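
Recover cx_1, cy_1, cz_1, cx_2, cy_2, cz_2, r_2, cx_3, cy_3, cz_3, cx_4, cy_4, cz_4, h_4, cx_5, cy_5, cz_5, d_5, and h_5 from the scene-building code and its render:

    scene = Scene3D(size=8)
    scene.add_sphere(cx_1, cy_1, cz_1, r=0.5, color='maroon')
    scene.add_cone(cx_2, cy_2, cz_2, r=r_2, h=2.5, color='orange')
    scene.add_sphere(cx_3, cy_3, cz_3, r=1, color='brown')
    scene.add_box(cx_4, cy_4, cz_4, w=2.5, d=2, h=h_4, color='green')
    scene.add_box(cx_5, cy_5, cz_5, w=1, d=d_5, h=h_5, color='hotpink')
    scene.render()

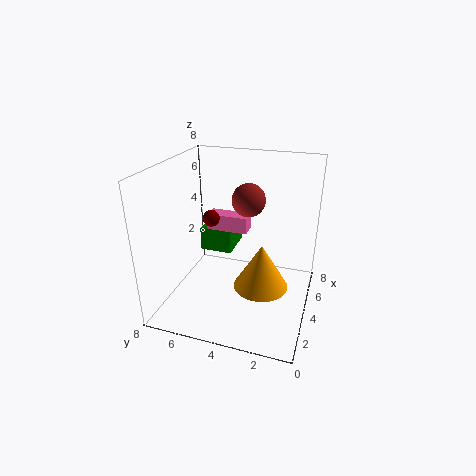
cx_1 = 5, cy_1 = 6, cz_1 = 4.5, cx_2 = 3.5, cy_2 = 2.5, cz_2 = 1.5, r_2 = 1.5, cx_3 = 6, cy_3 = 4, cz_3 = 5.5, cx_4 = 5.5, cy_4 = 5, cz_4 = 2, h_4 = 1.5, cx_5 = 5.5, cy_5 = 4, cz_5 = 3.5, d_5 = 2.5, h_5 = 1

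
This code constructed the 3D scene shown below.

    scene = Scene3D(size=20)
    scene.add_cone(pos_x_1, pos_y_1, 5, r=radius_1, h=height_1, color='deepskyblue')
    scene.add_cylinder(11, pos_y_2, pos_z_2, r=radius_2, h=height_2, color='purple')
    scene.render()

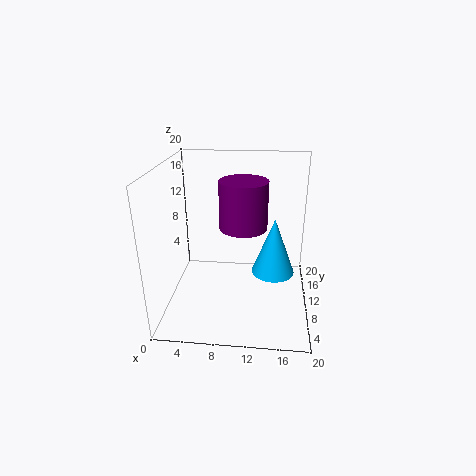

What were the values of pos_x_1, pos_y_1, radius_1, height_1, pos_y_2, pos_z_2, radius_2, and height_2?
pos_x_1 = 15, pos_y_1 = 10, radius_1 = 3, height_1 = 8, pos_y_2 = 7, pos_z_2 = 13, radius_2 = 3, height_2 = 6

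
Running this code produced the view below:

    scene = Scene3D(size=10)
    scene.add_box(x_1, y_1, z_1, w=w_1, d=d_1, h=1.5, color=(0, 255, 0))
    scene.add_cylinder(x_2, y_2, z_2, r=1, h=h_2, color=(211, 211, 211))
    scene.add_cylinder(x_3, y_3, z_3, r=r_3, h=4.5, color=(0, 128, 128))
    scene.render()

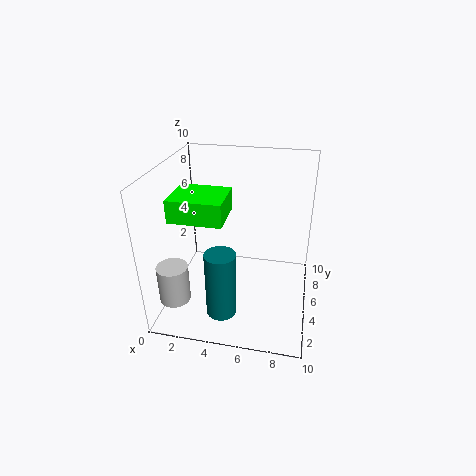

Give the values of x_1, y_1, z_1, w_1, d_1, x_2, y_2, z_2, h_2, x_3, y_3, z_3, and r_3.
x_1 = 1; y_1 = 2.5; z_1 = 7; w_1 = 3.5; d_1 = 3; x_2 = 1.5; y_2 = 1.5; z_2 = 2; h_2 = 2.5; x_3 = 4.5; y_3 = 2; z_3 = 1; r_3 = 1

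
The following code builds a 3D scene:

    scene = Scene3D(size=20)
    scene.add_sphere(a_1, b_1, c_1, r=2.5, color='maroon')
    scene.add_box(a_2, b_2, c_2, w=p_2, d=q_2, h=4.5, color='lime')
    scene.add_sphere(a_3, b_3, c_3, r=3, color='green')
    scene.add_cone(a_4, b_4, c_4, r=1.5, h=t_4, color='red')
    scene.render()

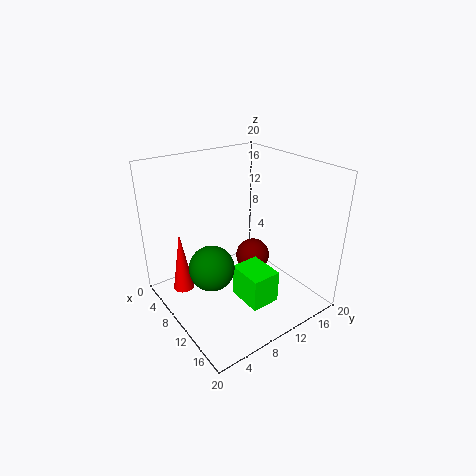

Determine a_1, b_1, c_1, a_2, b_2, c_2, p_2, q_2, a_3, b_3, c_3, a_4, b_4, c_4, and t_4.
a_1 = 9; b_1 = 13.5; c_1 = 5.5; a_2 = 11.5; b_2 = 8; c_2 = 2.5; p_2 = 5; q_2 = 4; a_3 = 11; b_3 = 5; c_3 = 7.5; a_4 = 5; b_4 = 3.5; c_4 = 1.5; t_4 = 9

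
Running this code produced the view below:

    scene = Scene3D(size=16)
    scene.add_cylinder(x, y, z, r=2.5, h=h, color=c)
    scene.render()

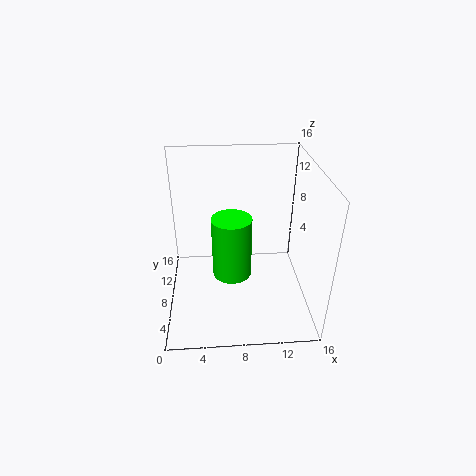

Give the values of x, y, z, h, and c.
x = 7.5; y = 11.5; z = 0.5; h = 8; c = 'lime'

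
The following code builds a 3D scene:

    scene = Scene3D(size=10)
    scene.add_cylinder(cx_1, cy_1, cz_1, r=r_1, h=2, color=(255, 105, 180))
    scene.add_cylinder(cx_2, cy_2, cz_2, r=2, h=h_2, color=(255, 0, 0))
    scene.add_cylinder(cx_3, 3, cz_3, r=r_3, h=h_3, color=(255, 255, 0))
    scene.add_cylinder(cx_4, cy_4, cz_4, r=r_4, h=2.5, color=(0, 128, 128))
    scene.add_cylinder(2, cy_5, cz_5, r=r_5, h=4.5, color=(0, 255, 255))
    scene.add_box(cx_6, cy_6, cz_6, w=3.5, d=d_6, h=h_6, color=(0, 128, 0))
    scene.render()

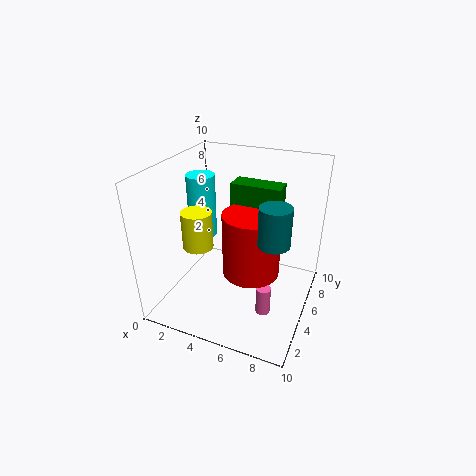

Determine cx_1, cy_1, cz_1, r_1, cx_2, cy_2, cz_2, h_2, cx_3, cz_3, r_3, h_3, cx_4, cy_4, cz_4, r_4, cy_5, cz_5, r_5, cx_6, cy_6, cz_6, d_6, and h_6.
cx_1 = 7.5
cy_1 = 3.5
cz_1 = 0.5
r_1 = 0.5
cx_2 = 6
cy_2 = 5
cz_2 = 2.5
h_2 = 4.5
cx_3 = 3
cz_3 = 5
r_3 = 1
h_3 = 2.5
cx_4 = 8
cy_4 = 3.5
cz_4 = 6
r_4 = 1
cy_5 = 5.5
cz_5 = 4.5
r_5 = 1
cx_6 = 4
cy_6 = 6
cz_6 = 5.5
d_6 = 1.5
h_6 = 3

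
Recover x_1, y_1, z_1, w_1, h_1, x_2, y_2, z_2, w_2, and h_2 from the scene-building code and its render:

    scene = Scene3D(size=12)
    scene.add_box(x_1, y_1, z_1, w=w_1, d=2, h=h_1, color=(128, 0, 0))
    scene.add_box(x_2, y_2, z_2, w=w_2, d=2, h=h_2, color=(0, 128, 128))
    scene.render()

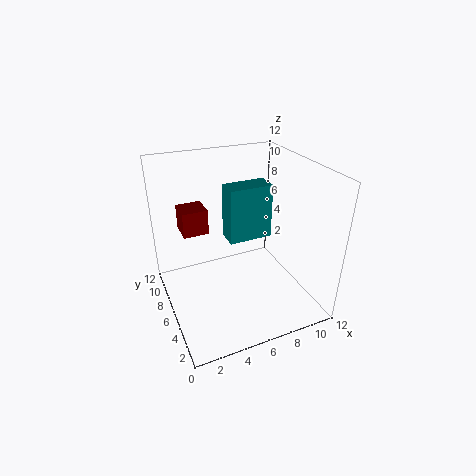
x_1 = 1.5, y_1 = 6, z_1 = 7, w_1 = 2, h_1 = 2, x_2 = 6, y_2 = 7.5, z_2 = 4.5, w_2 = 4, h_2 = 5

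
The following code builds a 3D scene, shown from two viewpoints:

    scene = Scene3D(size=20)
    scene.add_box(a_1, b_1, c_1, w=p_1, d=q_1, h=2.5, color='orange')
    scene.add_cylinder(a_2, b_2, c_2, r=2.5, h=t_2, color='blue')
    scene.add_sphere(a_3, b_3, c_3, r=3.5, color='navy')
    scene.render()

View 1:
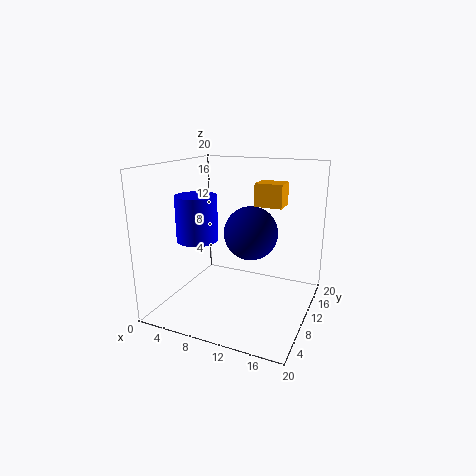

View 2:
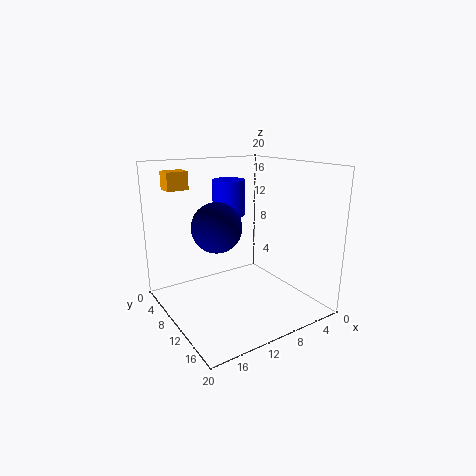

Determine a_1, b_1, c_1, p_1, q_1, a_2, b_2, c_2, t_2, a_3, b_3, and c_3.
a_1 = 15, b_1 = 3, c_1 = 16.5, p_1 = 3, q_1 = 2.5, a_2 = 7.5, b_2 = 3.5, c_2 = 11.5, t_2 = 5.5, a_3 = 12.5, b_3 = 8.5, c_3 = 11.5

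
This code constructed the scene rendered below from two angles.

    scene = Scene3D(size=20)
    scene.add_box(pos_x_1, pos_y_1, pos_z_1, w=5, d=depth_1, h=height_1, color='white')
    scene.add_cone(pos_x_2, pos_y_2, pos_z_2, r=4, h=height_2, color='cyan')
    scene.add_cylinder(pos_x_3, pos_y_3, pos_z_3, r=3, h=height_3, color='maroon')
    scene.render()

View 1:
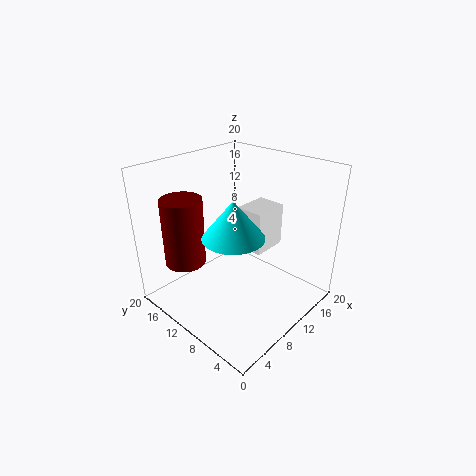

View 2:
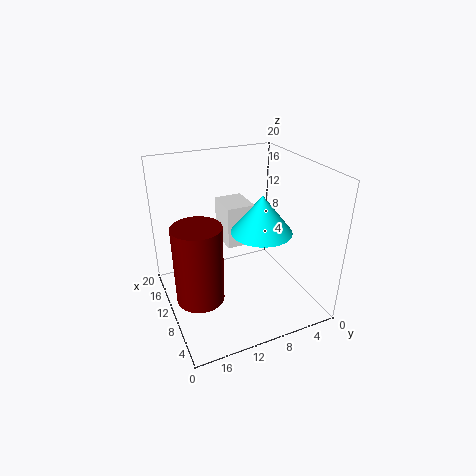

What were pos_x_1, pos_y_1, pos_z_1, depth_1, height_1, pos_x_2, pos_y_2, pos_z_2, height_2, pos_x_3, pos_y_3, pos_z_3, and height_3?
pos_x_1 = 11, pos_y_1 = 7, pos_z_1 = 8, depth_1 = 4, height_1 = 6, pos_x_2 = 7, pos_y_2 = 8, pos_z_2 = 12, height_2 = 5, pos_x_3 = 6, pos_y_3 = 17, pos_z_3 = 5, height_3 = 10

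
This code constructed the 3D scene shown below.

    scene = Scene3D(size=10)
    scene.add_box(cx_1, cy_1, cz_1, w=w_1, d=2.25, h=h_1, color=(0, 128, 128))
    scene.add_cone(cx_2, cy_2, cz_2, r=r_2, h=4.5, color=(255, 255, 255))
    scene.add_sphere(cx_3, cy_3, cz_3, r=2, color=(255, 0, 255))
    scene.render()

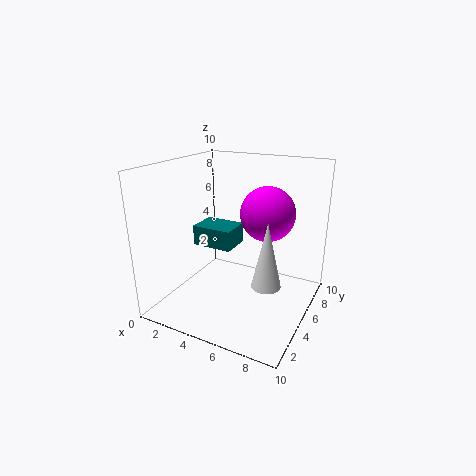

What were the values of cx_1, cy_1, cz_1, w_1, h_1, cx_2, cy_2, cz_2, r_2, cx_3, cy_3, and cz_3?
cx_1 = 1.25; cy_1 = 5; cz_1 = 3.75; w_1 = 3; h_1 = 1.5; cx_2 = 7.5; cy_2 = 4.25; cz_2 = 2.25; r_2 = 1; cx_3 = 6.25; cy_3 = 7.25; cz_3 = 6.25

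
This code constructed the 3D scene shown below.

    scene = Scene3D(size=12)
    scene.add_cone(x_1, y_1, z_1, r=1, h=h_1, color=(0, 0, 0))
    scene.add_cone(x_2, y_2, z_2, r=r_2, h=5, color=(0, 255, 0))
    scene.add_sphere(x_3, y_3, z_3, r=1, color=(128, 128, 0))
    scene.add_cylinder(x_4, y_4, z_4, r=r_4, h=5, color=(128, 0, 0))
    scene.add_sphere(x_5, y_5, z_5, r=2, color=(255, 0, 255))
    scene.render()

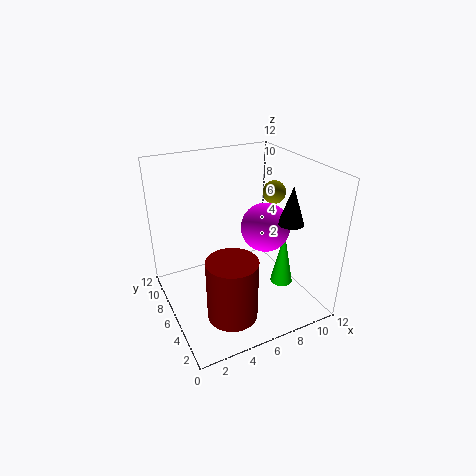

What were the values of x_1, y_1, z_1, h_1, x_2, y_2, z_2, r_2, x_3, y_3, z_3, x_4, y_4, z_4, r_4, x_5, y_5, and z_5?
x_1 = 9
y_1 = 3
z_1 = 8
h_1 = 3
x_2 = 10
y_2 = 5
z_2 = 1
r_2 = 1
x_3 = 10
y_3 = 7
z_3 = 9
x_4 = 4
y_4 = 3
z_4 = 1
r_4 = 2
x_5 = 8
y_5 = 5
z_5 = 7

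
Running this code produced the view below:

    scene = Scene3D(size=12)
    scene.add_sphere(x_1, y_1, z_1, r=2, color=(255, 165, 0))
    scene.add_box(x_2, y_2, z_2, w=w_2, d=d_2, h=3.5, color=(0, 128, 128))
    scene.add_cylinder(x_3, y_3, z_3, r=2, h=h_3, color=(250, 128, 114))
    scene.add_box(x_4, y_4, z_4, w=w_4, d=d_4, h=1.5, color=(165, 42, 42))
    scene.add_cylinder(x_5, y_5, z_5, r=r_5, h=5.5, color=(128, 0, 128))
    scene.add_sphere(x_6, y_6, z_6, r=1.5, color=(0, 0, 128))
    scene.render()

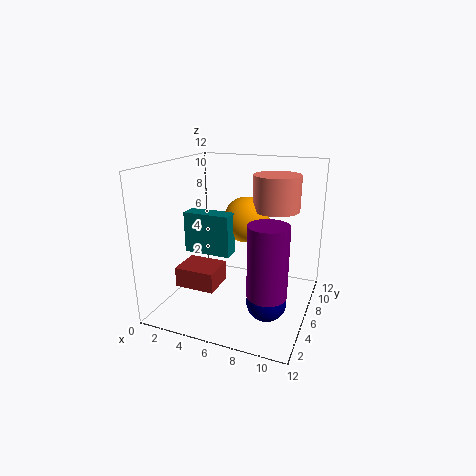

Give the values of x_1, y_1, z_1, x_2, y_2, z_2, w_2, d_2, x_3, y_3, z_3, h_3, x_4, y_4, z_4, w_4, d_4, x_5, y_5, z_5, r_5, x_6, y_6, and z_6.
x_1 = 6, y_1 = 8, z_1 = 7, x_2 = 1.5, y_2 = 5, z_2 = 4.5, w_2 = 4, d_2 = 1.5, x_3 = 8.5, y_3 = 8.5, z_3 = 8, h_3 = 3, x_4 = 3, y_4 = 1, z_4 = 3.5, w_4 = 3, d_4 = 2.5, x_5 = 9.5, y_5 = 3, z_5 = 3, r_5 = 1.5, x_6 = 9.5, y_6 = 3, z_6 = 2.5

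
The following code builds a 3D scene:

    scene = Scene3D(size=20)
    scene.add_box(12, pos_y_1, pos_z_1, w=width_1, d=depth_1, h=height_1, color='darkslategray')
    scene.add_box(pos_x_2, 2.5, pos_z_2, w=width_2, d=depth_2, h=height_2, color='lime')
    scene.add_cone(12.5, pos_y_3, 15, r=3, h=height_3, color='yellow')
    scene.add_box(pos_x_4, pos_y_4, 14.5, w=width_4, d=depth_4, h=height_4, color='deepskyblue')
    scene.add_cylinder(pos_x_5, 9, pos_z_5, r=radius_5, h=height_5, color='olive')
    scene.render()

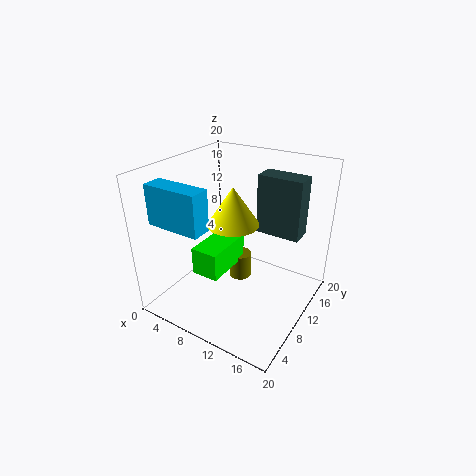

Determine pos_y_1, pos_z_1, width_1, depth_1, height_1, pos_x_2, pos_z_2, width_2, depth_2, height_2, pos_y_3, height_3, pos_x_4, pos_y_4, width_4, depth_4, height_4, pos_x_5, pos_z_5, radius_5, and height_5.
pos_y_1 = 11.5
pos_z_1 = 11
width_1 = 6
depth_1 = 3
height_1 = 8
pos_x_2 = 8
pos_z_2 = 8
width_2 = 3.5
depth_2 = 6.5
height_2 = 3.5
pos_y_3 = 5
height_3 = 4.5
pos_x_4 = 3.5
pos_y_4 = 0.5
width_4 = 7
depth_4 = 2.5
height_4 = 5
pos_x_5 = 11
pos_z_5 = 5
radius_5 = 1.5
height_5 = 3.5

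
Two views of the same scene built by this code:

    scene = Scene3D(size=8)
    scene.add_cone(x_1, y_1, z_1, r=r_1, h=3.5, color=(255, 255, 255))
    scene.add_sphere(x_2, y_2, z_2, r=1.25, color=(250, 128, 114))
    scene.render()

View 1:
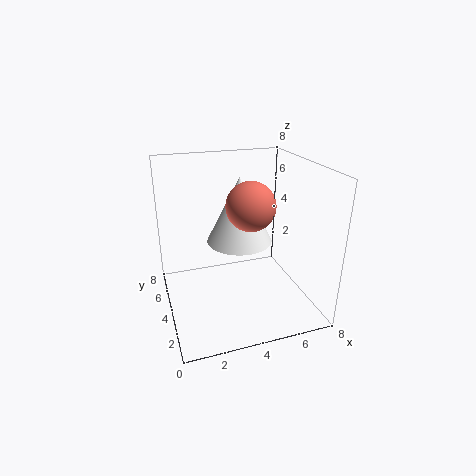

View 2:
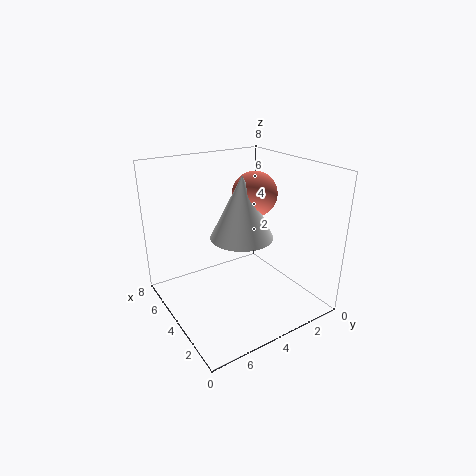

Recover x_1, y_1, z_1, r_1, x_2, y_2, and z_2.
x_1 = 4, y_1 = 3.75, z_1 = 4, r_1 = 1.75, x_2 = 4.25, y_2 = 2.75, z_2 = 6.25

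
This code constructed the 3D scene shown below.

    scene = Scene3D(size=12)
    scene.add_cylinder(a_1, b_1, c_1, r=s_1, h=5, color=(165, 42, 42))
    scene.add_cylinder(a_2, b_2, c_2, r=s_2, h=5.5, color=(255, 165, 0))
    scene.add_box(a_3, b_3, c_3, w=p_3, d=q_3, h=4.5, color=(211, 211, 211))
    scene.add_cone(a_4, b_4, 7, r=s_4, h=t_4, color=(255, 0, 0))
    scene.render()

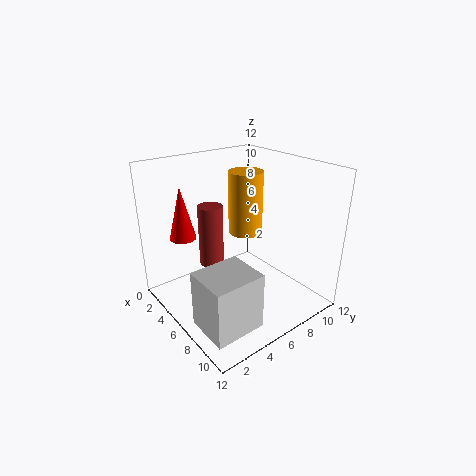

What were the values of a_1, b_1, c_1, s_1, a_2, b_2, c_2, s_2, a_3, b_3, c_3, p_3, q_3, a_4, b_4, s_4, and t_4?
a_1 = 5
b_1 = 4
c_1 = 4
s_1 = 1
a_2 = 4.5
b_2 = 8
c_2 = 5.5
s_2 = 1.5
a_3 = 7.5
b_3 = 0.5
c_3 = 1
p_3 = 3.5
q_3 = 4
a_4 = 5
b_4 = 1.5
s_4 = 1
t_4 = 4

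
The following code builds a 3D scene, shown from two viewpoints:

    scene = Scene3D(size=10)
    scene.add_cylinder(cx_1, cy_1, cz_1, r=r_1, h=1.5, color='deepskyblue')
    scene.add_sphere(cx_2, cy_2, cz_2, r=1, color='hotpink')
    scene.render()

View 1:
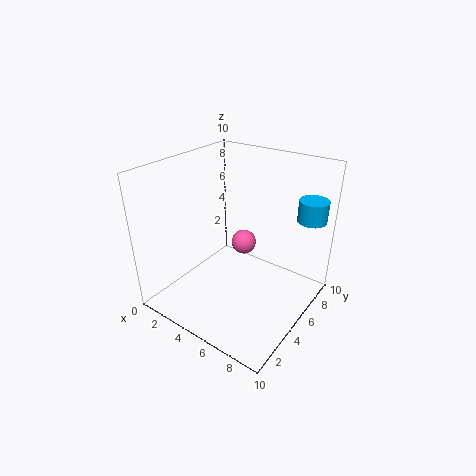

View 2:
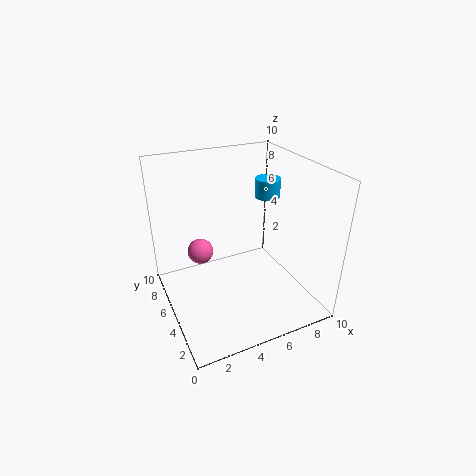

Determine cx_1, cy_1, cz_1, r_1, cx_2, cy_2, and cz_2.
cx_1 = 9, cy_1 = 8, cz_1 = 6.25, r_1 = 1, cx_2 = 3.25, cy_2 = 8.25, cz_2 = 2.5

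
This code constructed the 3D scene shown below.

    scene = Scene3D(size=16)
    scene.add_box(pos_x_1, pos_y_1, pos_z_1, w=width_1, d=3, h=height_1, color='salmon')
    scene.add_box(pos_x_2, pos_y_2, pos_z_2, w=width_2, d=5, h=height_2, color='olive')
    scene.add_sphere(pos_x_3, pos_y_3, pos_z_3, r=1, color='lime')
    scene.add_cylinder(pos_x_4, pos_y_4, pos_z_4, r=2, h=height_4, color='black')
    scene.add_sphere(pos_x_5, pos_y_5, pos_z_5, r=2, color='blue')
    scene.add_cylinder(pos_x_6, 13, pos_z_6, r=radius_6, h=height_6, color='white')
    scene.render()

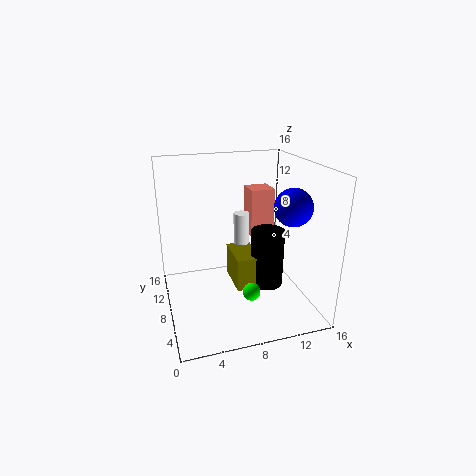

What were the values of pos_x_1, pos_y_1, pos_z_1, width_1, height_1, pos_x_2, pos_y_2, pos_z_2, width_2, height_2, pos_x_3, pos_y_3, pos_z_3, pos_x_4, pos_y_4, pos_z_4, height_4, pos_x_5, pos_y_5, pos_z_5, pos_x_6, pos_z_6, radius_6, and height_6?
pos_x_1 = 11; pos_y_1 = 12; pos_z_1 = 6; width_1 = 3; height_1 = 6; pos_x_2 = 8; pos_y_2 = 8; pos_z_2 = 1; width_2 = 3; height_2 = 4; pos_x_3 = 9; pos_y_3 = 6; pos_z_3 = 2; pos_x_4 = 12; pos_y_4 = 9; pos_z_4 = 1; height_4 = 7; pos_x_5 = 13; pos_y_5 = 5; pos_z_5 = 12; pos_x_6 = 10; pos_z_6 = 2; radius_6 = 1; height_6 = 7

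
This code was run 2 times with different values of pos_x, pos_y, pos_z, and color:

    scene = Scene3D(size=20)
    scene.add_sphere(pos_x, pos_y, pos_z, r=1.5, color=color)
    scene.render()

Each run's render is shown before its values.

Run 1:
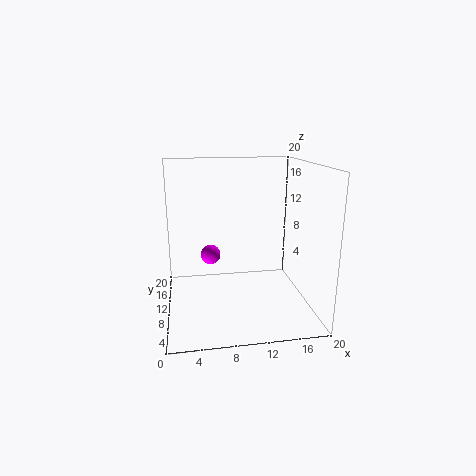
pos_x = 6.5; pos_y = 14.5; pos_z = 6; color = 'magenta'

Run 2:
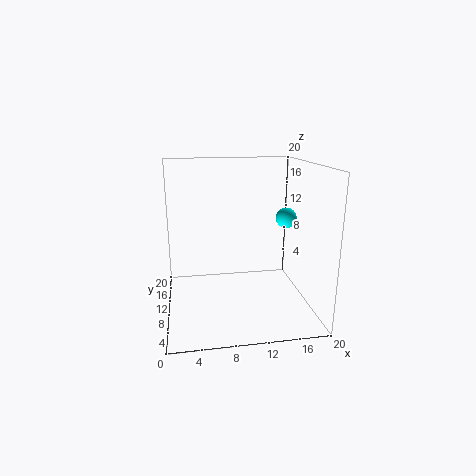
pos_x = 17.5; pos_y = 12; pos_z = 12; color = 'cyan'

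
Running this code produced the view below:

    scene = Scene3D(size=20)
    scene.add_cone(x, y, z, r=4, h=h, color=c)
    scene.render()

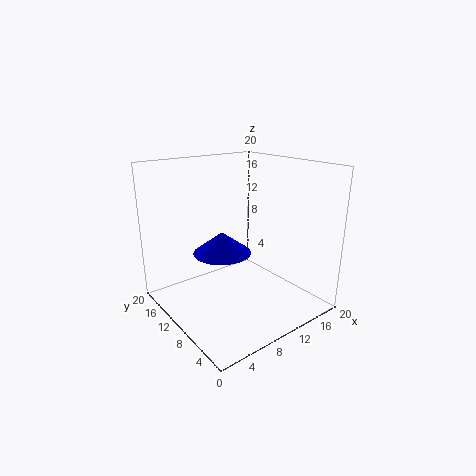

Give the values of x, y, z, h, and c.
x = 8, y = 11, z = 8, h = 3, c = 'blue'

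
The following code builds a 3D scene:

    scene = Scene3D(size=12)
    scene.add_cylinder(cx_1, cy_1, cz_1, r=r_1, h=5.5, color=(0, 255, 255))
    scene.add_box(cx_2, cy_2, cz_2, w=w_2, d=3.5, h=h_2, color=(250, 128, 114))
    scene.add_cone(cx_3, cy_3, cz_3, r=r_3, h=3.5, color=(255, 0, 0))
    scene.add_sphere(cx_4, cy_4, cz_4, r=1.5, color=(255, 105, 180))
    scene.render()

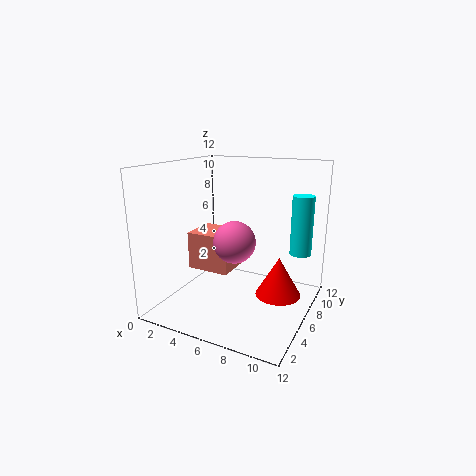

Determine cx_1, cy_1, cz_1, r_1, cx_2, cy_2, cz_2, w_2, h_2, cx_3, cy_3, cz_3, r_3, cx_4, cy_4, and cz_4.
cx_1 = 10
cy_1 = 11
cz_1 = 3.5
r_1 = 1
cx_2 = 0.5
cy_2 = 6.5
cz_2 = 2
w_2 = 4
h_2 = 3.5
cx_3 = 9
cy_3 = 8
cz_3 = 0.5
r_3 = 2
cx_4 = 7.5
cy_4 = 2.5
cz_4 = 7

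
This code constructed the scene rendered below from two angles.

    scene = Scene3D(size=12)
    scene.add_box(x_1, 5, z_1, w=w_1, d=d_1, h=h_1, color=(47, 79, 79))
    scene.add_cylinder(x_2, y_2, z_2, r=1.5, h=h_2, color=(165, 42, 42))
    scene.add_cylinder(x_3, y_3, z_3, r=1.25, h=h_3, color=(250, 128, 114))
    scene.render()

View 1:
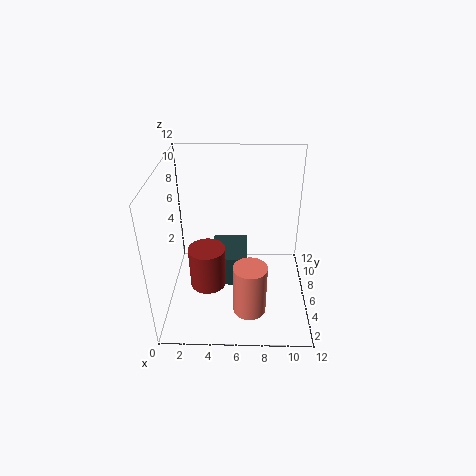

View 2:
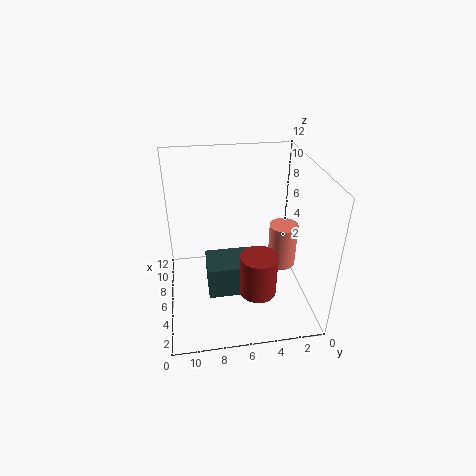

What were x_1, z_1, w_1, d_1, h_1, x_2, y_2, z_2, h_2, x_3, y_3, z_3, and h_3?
x_1 = 3.75, z_1 = 1.75, w_1 = 3, d_1 = 3.75, h_1 = 2.75, x_2 = 3.5, y_2 = 4.75, z_2 = 2.25, h_2 = 3.5, x_3 = 7, y_3 = 1.75, z_3 = 2.25, h_3 = 4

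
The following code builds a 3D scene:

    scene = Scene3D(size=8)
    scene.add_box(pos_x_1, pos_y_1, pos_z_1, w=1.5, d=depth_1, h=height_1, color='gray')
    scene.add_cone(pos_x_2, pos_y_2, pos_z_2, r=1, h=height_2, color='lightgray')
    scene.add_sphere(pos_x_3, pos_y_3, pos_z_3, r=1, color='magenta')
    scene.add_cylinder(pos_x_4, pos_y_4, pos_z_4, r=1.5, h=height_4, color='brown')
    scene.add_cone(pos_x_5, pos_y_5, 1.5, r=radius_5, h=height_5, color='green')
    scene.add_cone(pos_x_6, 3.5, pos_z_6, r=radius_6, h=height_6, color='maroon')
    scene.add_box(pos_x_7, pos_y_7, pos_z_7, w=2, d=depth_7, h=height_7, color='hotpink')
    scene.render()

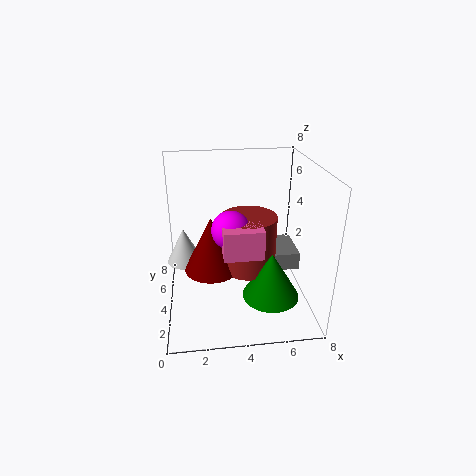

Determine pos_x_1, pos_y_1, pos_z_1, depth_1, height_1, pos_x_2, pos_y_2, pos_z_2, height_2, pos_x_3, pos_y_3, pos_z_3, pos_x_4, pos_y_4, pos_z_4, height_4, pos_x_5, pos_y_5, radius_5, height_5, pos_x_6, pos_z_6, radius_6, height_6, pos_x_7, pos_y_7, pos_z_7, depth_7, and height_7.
pos_x_1 = 6, pos_y_1 = 3.5, pos_z_1 = 2, depth_1 = 2.5, height_1 = 1, pos_x_2 = 1, pos_y_2 = 4.5, pos_z_2 = 2.5, height_2 = 2, pos_x_3 = 3.5, pos_y_3 = 3, pos_z_3 = 5, pos_x_4 = 4.5, pos_y_4 = 3.5, pos_z_4 = 2.5, height_4 = 3, pos_x_5 = 5.5, pos_y_5 = 2, radius_5 = 1.5, height_5 = 2.5, pos_x_6 = 2.5, pos_z_6 = 2.5, radius_6 = 1.5, height_6 = 3, pos_x_7 = 3, pos_y_7 = 1.5, pos_z_7 = 4, depth_7 = 1.5, height_7 = 1.5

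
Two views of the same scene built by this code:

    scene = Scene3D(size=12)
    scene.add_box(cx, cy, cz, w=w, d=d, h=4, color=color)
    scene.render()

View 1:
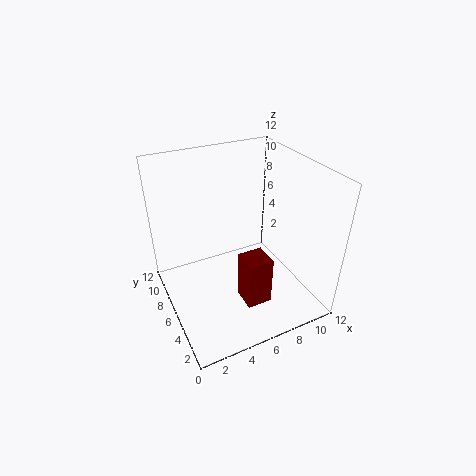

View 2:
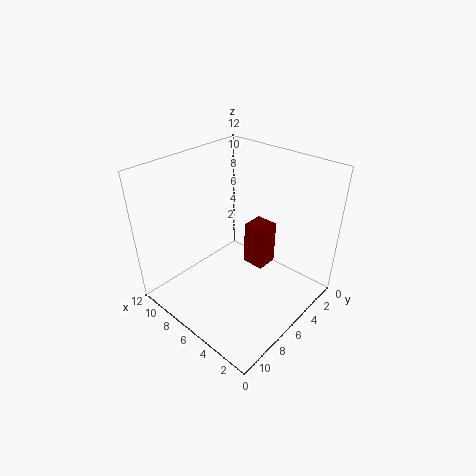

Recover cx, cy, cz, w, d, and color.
cx = 5
cy = 2
cz = 2
w = 2
d = 2
color = 'maroon'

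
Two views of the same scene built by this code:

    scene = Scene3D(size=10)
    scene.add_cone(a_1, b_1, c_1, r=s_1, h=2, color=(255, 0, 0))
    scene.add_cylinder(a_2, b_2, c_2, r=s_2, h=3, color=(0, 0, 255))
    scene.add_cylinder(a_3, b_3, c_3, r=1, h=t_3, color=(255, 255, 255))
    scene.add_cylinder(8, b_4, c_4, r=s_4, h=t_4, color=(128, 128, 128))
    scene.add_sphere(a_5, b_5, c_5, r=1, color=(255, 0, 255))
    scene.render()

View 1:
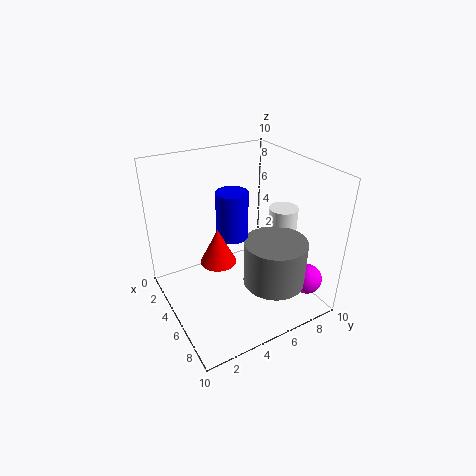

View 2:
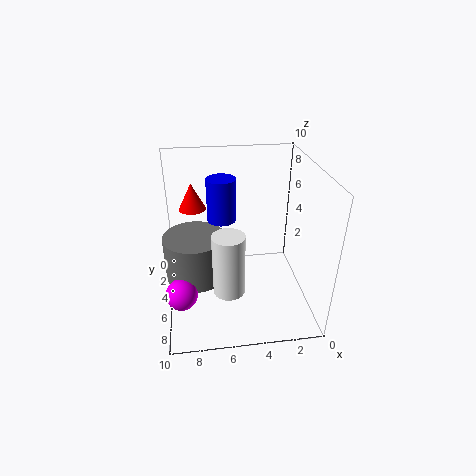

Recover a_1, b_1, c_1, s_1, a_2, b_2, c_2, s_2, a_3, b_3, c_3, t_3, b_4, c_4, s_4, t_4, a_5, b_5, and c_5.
a_1 = 8, b_1 = 2, c_1 = 6, s_1 = 1, a_2 = 6, b_2 = 4, c_2 = 6, s_2 = 1, a_3 = 6, b_3 = 8, c_3 = 3, t_3 = 4, b_4 = 6, c_4 = 3, s_4 = 2, t_4 = 3, a_5 = 9, b_5 = 8, c_5 = 3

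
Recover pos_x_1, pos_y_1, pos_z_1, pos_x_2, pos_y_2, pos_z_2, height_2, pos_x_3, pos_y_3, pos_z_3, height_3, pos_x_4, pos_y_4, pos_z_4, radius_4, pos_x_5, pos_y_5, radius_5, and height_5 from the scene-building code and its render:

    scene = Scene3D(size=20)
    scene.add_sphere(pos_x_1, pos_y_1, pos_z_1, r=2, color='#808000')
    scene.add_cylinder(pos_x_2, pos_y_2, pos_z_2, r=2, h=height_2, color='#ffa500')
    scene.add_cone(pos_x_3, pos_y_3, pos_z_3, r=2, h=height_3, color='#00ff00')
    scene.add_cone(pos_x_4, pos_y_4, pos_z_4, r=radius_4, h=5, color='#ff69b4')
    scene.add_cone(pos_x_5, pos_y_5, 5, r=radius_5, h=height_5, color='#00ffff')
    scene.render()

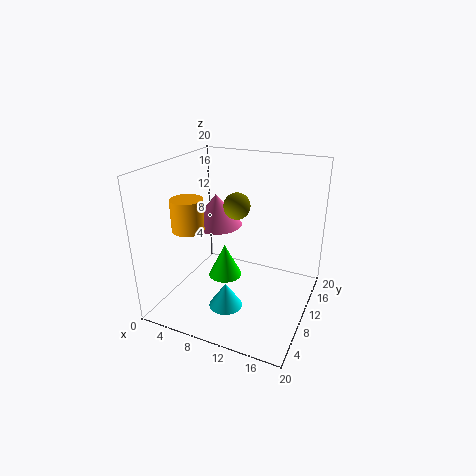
pos_x_1 = 8, pos_y_1 = 14, pos_z_1 = 13, pos_x_2 = 6, pos_y_2 = 4, pos_z_2 = 13, height_2 = 4, pos_x_3 = 11, pos_y_3 = 4, pos_z_3 = 8, height_3 = 4, pos_x_4 = 4, pos_y_4 = 15, pos_z_4 = 9, radius_4 = 4, pos_x_5 = 12, pos_y_5 = 2, radius_5 = 2, height_5 = 3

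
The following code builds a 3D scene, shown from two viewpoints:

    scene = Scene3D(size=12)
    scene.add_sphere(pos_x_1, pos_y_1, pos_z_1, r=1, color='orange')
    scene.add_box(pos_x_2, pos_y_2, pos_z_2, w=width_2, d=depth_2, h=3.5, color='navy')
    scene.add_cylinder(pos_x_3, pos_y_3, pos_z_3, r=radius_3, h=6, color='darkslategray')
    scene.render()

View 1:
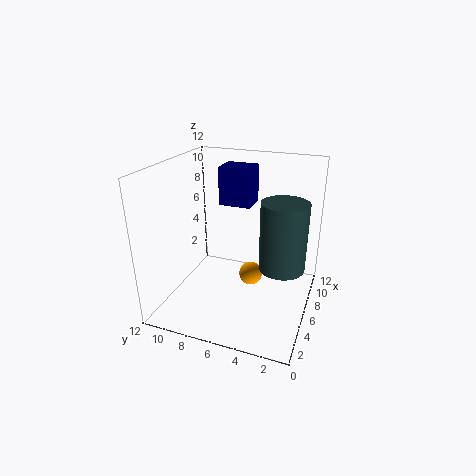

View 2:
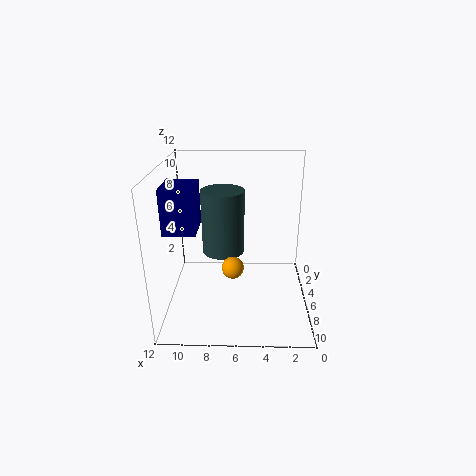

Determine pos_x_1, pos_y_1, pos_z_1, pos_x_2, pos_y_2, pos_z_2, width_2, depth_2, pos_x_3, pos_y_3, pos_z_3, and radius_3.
pos_x_1 = 6.5; pos_y_1 = 5; pos_z_1 = 2.5; pos_x_2 = 9; pos_y_2 = 6; pos_z_2 = 7.5; width_2 = 2.5; depth_2 = 3; pos_x_3 = 7.5; pos_y_3 = 2.5; pos_z_3 = 3; radius_3 = 2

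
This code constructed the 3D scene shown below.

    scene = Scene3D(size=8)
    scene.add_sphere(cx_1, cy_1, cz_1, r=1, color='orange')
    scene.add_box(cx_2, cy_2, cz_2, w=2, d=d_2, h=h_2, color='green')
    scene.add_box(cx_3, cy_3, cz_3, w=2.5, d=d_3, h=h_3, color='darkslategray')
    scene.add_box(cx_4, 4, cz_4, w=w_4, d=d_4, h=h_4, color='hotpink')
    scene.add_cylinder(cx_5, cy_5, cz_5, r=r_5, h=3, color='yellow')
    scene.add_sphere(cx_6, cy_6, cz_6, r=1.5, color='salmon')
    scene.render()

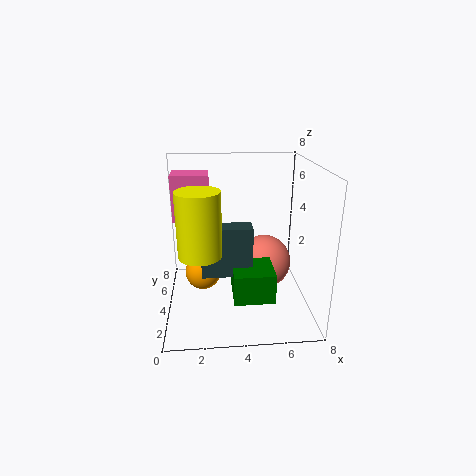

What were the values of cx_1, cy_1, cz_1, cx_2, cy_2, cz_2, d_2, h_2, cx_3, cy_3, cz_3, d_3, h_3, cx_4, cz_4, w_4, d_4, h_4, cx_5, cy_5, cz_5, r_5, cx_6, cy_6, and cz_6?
cx_1 = 2
cy_1 = 4
cz_1 = 2
cx_2 = 3.5
cy_2 = 0.5
cz_2 = 2
d_2 = 2
h_2 = 1.5
cx_3 = 2
cy_3 = 1.5
cz_3 = 3
d_3 = 1
h_3 = 2.5
cx_4 = 0.5
cz_4 = 5
w_4 = 2
d_4 = 1.5
h_4 = 2.5
cx_5 = 2
cy_5 = 1
cz_5 = 4.5
r_5 = 1
cx_6 = 5.5
cy_6 = 4
cz_6 = 2.5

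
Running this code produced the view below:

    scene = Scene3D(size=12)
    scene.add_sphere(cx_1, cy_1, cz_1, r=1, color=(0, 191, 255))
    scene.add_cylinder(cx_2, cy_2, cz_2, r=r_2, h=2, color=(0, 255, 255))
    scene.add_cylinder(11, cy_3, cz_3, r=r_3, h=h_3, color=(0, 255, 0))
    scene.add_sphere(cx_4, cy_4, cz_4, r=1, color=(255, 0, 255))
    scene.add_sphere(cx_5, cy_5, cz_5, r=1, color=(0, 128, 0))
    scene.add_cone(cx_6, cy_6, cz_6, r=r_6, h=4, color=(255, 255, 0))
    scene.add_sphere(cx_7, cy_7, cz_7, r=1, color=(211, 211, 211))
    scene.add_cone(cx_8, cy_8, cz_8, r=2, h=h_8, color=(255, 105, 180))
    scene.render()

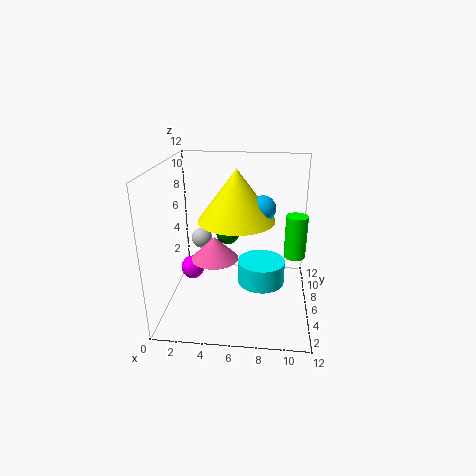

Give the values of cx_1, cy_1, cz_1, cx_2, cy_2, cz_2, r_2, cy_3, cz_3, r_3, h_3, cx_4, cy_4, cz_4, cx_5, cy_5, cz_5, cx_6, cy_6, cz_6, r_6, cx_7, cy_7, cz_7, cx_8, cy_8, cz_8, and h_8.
cx_1 = 8; cy_1 = 5; cz_1 = 9; cx_2 = 8; cy_2 = 6; cz_2 = 2; r_2 = 2; cy_3 = 9; cz_3 = 3; r_3 = 1; h_3 = 4; cx_4 = 2; cy_4 = 6; cz_4 = 3; cx_5 = 5; cy_5 = 7; cz_5 = 6; cx_6 = 6; cy_6 = 5; cz_6 = 8; r_6 = 3; cx_7 = 2; cy_7 = 10; cz_7 = 4; cx_8 = 4; cy_8 = 6; cz_8 = 4; h_8 = 2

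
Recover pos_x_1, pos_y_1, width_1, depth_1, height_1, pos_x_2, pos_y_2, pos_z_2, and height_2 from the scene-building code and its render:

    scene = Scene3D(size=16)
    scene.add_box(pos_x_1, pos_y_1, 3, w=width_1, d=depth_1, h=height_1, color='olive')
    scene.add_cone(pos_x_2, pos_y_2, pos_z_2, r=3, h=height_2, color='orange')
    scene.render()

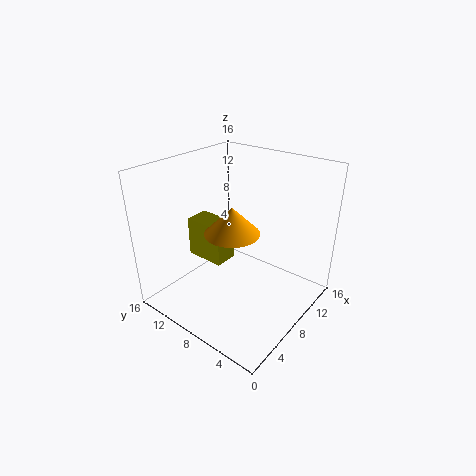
pos_x_1 = 8
pos_y_1 = 11
width_1 = 3
depth_1 = 5
height_1 = 5
pos_x_2 = 7
pos_y_2 = 8
pos_z_2 = 9
height_2 = 3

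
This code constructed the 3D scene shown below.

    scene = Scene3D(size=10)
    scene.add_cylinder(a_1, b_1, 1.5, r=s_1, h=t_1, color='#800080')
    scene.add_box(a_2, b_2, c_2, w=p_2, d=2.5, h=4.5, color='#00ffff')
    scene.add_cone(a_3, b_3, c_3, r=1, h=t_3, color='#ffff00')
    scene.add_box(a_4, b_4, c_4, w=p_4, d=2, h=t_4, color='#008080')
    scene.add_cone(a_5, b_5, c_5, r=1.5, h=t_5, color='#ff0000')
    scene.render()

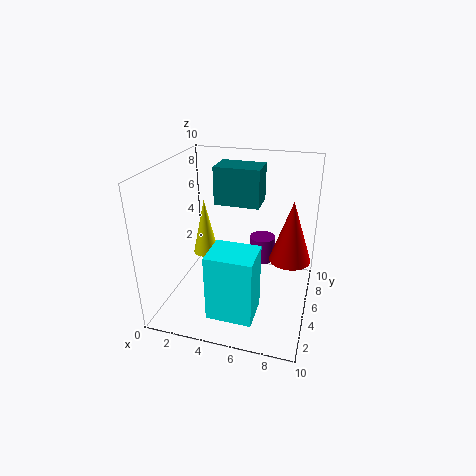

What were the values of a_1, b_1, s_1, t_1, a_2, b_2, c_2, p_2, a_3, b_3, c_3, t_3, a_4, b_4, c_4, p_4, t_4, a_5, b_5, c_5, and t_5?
a_1 = 6, b_1 = 8.5, s_1 = 1, t_1 = 2, a_2 = 4, b_2 = 1, c_2 = 1, p_2 = 3, a_3 = 1.5, b_3 = 7.5, c_3 = 2, t_3 = 4.5, a_4 = 3.5, b_4 = 4.5, c_4 = 7.5, p_4 = 3, t_4 = 2.5, a_5 = 8.5, b_5 = 6.5, c_5 = 3, t_5 = 4.5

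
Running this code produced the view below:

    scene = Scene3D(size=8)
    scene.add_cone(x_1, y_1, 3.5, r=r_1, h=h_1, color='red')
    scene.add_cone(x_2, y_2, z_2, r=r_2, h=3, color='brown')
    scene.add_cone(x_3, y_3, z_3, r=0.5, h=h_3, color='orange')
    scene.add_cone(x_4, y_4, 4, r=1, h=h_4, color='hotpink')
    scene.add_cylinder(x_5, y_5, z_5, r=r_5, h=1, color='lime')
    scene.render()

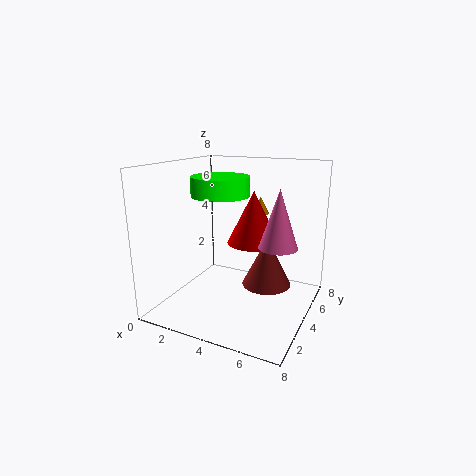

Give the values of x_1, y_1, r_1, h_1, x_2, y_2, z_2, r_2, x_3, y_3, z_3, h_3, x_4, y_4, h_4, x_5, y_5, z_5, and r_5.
x_1 = 4.5, y_1 = 5, r_1 = 1.5, h_1 = 3, x_2 = 5, y_2 = 6, z_2 = 0.5, r_2 = 1.5, x_3 = 4.5, y_3 = 6, z_3 = 5, h_3 = 1, x_4 = 6.5, y_4 = 3.5, h_4 = 3, x_5 = 3.5, y_5 = 3, z_5 = 6.5, r_5 = 1.5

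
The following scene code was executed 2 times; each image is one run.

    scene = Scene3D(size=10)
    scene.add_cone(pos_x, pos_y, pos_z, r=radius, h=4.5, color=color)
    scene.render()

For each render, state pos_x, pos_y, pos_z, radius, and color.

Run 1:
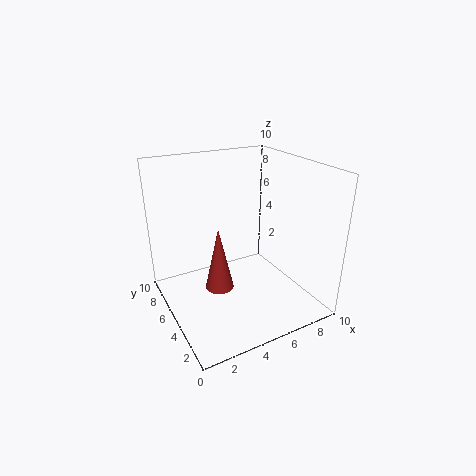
pos_x = 3.5
pos_y = 5
pos_z = 1.5
radius = 1
color = 'brown'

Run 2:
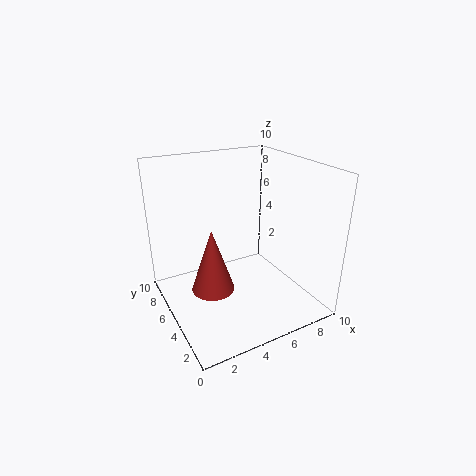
pos_x = 3
pos_y = 5
pos_z = 1.5
radius = 1.5
color = 'brown'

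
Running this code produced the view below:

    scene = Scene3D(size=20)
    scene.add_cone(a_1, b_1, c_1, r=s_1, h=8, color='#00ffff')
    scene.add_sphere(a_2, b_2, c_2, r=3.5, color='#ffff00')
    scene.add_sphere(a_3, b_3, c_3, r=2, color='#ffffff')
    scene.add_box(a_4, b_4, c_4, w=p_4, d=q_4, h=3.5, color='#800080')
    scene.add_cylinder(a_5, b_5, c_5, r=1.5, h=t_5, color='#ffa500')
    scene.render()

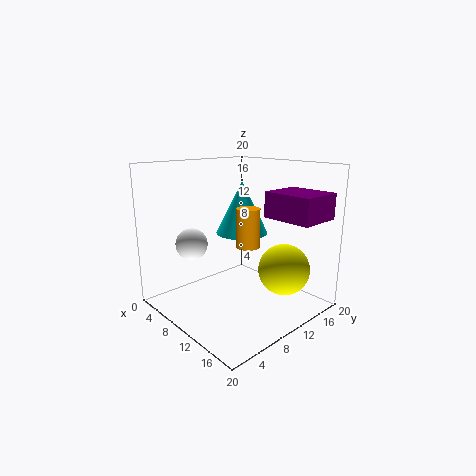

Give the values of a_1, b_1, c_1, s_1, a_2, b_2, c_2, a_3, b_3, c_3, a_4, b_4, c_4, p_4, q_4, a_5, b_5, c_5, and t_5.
a_1 = 6; b_1 = 14.5; c_1 = 9; s_1 = 4; a_2 = 15.5; b_2 = 13.5; c_2 = 6; a_3 = 9; b_3 = 3; c_3 = 10.5; a_4 = 12.5; b_4 = 12.5; c_4 = 13; p_4 = 7; q_4 = 6; a_5 = 13.5; b_5 = 8.5; c_5 = 10; t_5 = 5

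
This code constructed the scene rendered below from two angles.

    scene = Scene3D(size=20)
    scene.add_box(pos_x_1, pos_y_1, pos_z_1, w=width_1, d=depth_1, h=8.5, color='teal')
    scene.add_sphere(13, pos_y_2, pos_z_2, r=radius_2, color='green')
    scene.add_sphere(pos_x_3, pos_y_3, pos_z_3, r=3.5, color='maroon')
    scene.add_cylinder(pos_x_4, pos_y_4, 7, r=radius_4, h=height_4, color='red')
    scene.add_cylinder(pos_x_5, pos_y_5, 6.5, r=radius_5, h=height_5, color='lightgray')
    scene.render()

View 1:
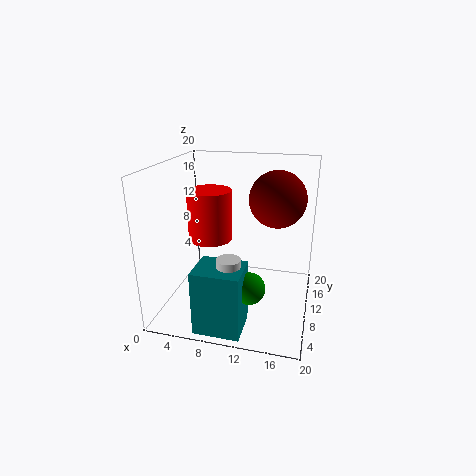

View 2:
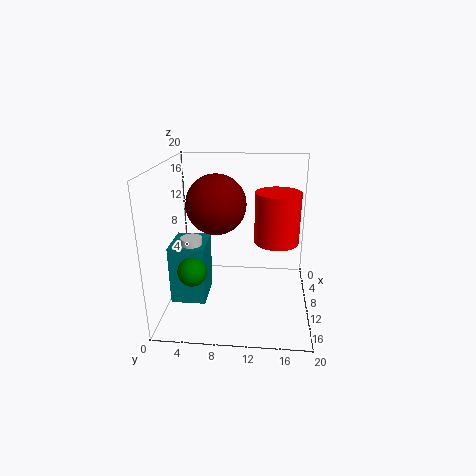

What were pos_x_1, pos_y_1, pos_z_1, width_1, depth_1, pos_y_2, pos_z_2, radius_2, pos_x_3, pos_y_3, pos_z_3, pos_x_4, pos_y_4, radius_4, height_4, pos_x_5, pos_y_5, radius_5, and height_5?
pos_x_1 = 6.5
pos_y_1 = 0.5
pos_z_1 = 0.5
width_1 = 6
depth_1 = 5
pos_y_2 = 4
pos_z_2 = 6
radius_2 = 2
pos_x_3 = 15.5
pos_y_3 = 8
pos_z_3 = 16.5
pos_x_4 = 4
pos_y_4 = 15.5
radius_4 = 3.5
height_4 = 8
pos_x_5 = 10.5
pos_y_5 = 3.5
radius_5 = 1.5
height_5 = 3.5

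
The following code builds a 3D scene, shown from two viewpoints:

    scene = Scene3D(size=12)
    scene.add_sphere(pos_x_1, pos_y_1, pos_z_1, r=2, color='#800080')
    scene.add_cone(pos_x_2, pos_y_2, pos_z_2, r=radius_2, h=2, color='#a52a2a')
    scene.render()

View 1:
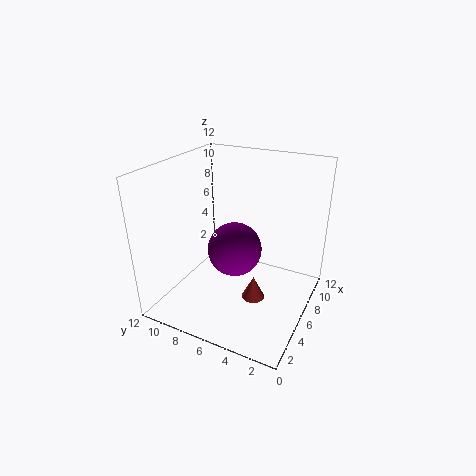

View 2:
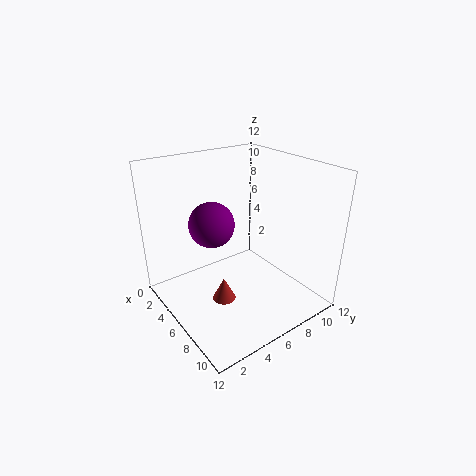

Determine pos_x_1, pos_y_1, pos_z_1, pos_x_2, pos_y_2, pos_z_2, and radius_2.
pos_x_1 = 3.5, pos_y_1 = 5, pos_z_1 = 6.5, pos_x_2 = 6, pos_y_2 = 4.5, pos_z_2 = 0.5, radius_2 = 1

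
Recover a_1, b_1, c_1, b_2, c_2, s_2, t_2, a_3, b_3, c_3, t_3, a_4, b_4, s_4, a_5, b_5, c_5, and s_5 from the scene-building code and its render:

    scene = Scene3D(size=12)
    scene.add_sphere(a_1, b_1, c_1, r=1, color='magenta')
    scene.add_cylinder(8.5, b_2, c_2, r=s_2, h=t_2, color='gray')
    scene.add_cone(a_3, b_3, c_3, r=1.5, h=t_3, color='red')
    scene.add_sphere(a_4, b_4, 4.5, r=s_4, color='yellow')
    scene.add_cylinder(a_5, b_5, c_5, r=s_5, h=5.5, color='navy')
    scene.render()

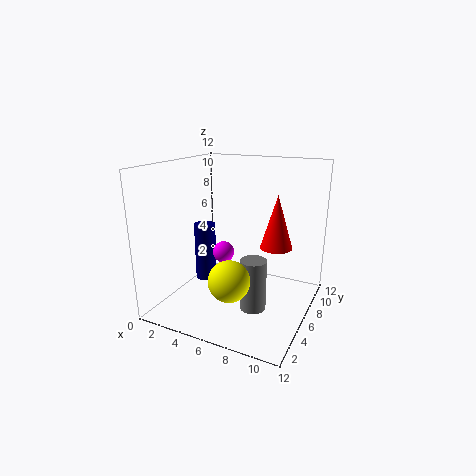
a_1 = 3.5
b_1 = 8
c_1 = 3.5
b_2 = 3.5
c_2 = 1.5
s_2 = 1
t_2 = 4
a_3 = 8
b_3 = 10
c_3 = 4
t_3 = 5
a_4 = 7.5
b_4 = 1.5
s_4 = 1.5
a_5 = 1.5
b_5 = 8
c_5 = 0.5
s_5 = 1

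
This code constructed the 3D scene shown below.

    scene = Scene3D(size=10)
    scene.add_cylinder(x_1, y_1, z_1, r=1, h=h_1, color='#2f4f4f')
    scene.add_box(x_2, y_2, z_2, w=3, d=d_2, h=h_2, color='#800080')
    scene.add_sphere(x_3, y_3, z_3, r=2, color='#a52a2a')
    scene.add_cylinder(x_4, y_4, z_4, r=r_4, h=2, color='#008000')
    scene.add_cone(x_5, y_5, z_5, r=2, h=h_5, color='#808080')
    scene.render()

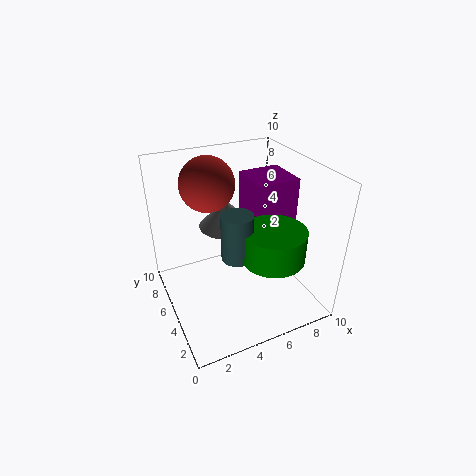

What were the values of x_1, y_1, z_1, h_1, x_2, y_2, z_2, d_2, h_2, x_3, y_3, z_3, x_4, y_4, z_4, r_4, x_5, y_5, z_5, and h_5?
x_1 = 4; y_1 = 3; z_1 = 5; h_1 = 3; x_2 = 6; y_2 = 4; z_2 = 5; d_2 = 3; h_2 = 4; x_3 = 4; y_3 = 8; z_3 = 8; x_4 = 6; y_4 = 2; z_4 = 5; r_4 = 2; x_5 = 5; y_5 = 7; z_5 = 5; h_5 = 2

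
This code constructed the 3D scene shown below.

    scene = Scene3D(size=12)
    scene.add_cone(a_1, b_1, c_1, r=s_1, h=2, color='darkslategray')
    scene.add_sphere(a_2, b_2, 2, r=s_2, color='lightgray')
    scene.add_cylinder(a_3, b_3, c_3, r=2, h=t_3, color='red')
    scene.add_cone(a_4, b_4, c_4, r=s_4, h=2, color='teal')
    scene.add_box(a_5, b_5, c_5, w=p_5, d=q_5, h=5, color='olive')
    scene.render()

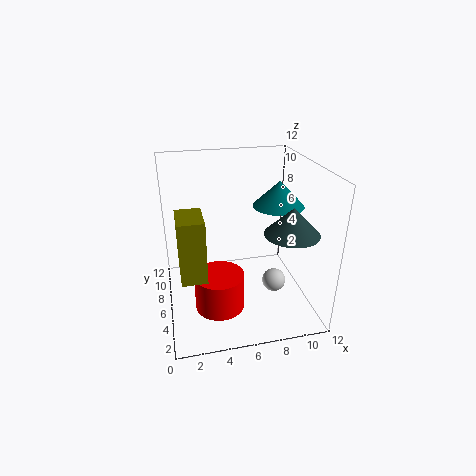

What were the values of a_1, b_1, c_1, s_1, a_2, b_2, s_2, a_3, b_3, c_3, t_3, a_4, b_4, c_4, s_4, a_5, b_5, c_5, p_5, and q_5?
a_1 = 9; b_1 = 2; c_1 = 8; s_1 = 2; a_2 = 9; b_2 = 5; s_2 = 1; a_3 = 4; b_3 = 4; c_3 = 1; t_3 = 3; a_4 = 9; b_4 = 5; c_4 = 9; s_4 = 2; a_5 = 1; b_5 = 3; c_5 = 4; p_5 = 2; q_5 = 3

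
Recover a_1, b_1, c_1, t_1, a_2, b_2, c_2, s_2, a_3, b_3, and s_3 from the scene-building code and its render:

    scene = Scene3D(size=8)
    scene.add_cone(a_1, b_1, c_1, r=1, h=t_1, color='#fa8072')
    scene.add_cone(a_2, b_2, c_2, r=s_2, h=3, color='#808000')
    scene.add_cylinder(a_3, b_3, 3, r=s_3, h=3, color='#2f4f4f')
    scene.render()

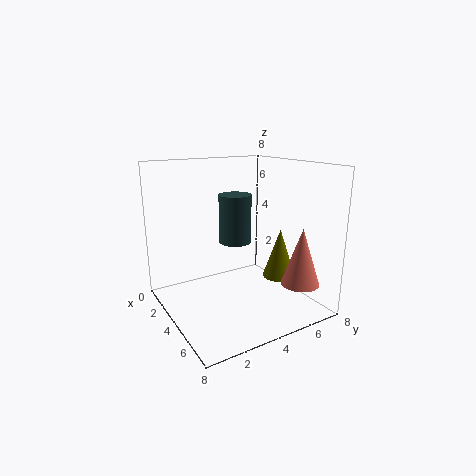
a_1 = 7, b_1 = 6, c_1 = 2, t_1 = 3, a_2 = 4, b_2 = 7, c_2 = 1, s_2 = 1, a_3 = 2, b_3 = 5, s_3 = 1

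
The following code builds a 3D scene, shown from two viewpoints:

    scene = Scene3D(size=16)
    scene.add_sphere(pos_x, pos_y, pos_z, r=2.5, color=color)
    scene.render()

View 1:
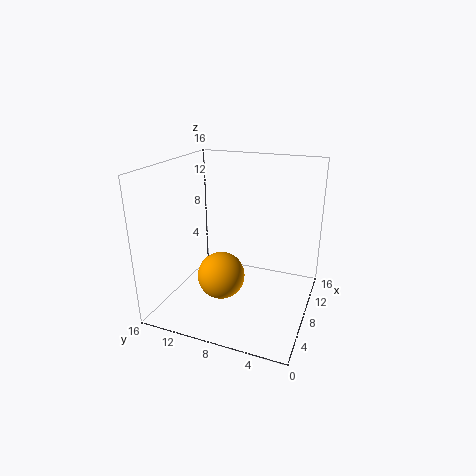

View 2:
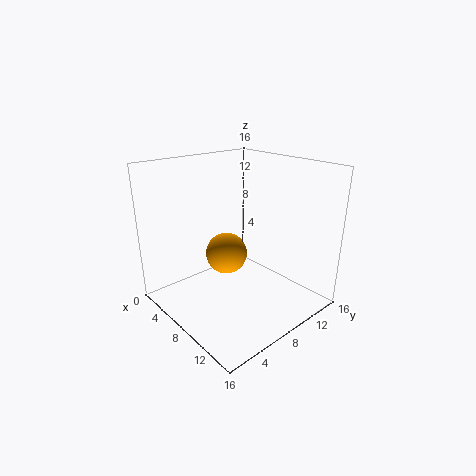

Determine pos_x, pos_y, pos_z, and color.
pos_x = 5, pos_y = 8.75, pos_z = 4.75, color = 'orange'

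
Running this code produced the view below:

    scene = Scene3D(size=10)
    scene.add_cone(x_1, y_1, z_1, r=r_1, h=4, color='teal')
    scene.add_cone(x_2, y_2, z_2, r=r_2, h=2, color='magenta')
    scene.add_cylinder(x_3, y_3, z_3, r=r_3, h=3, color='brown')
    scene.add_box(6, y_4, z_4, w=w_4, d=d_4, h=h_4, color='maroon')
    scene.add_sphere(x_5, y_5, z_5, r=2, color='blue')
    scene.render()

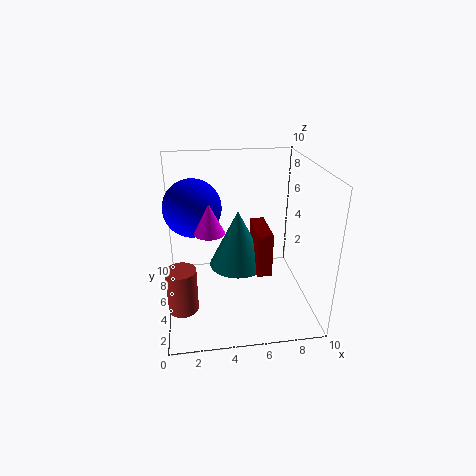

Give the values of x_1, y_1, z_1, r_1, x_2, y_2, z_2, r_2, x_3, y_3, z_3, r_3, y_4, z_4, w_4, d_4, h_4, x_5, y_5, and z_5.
x_1 = 5
y_1 = 5
z_1 = 3
r_1 = 2
x_2 = 3
y_2 = 4
z_2 = 6
r_2 = 1
x_3 = 1
y_3 = 3
z_3 = 1
r_3 = 1
y_4 = 3
z_4 = 3
w_4 = 1
d_4 = 3
h_4 = 3
x_5 = 2
y_5 = 6
z_5 = 7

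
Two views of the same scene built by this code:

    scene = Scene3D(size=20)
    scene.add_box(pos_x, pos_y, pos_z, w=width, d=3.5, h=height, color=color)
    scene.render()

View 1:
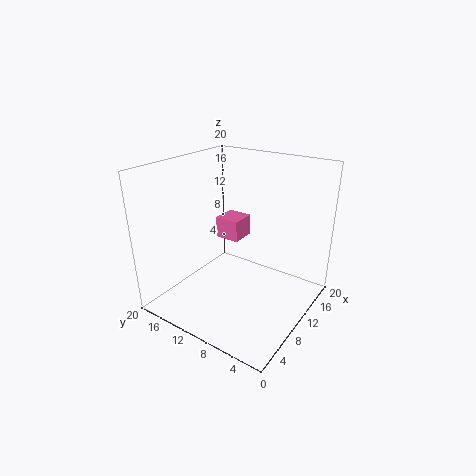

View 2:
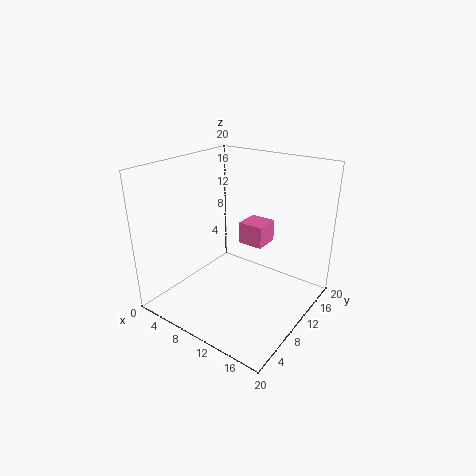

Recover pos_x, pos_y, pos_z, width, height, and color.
pos_x = 10, pos_y = 10.25, pos_z = 9.25, width = 3.5, height = 3, color = 'hotpink'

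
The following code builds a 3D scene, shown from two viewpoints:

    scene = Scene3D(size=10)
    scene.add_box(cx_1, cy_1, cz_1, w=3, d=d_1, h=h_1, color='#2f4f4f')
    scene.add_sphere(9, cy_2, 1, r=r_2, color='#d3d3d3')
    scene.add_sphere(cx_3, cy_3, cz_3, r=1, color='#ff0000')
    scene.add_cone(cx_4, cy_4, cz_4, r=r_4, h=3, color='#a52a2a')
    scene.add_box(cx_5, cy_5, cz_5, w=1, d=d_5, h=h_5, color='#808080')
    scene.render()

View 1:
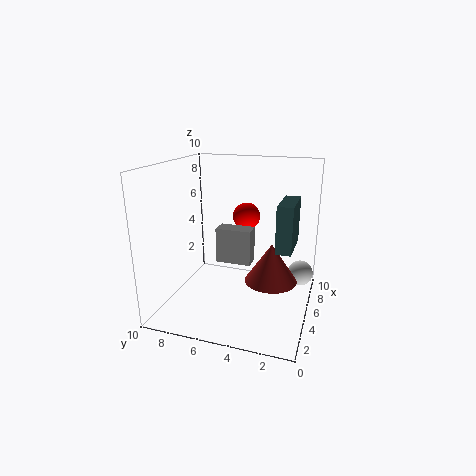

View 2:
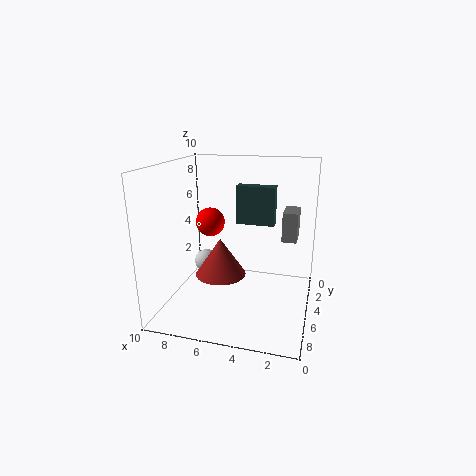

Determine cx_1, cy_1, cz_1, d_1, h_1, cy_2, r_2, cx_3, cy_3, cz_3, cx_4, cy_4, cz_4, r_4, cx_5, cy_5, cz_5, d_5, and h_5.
cx_1 = 3, cy_1 = 1, cz_1 = 5, d_1 = 1, h_1 = 3, cy_2 = 1, r_2 = 1, cx_3 = 7, cy_3 = 5, cz_3 = 6, cx_4 = 7, cy_4 = 3, cz_4 = 1, r_4 = 2, cx_5 = 1, cy_5 = 3, cz_5 = 5, d_5 = 2, h_5 = 2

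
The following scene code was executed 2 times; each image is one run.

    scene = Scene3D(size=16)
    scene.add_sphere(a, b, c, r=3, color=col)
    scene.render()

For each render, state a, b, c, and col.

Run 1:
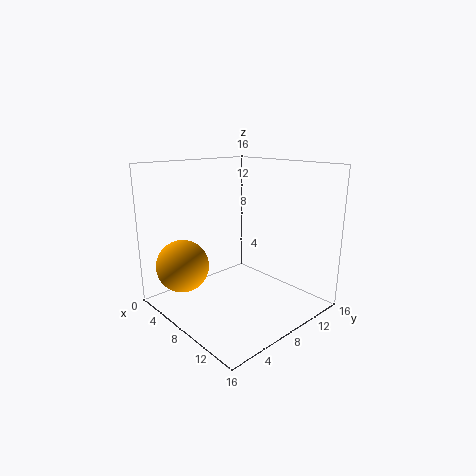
a = 3.5; b = 3.5; c = 4.5; col = 'orange'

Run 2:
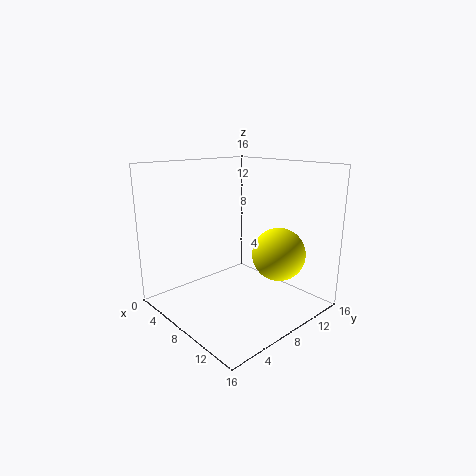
a = 11; b = 11.5; c = 6; col = 'yellow'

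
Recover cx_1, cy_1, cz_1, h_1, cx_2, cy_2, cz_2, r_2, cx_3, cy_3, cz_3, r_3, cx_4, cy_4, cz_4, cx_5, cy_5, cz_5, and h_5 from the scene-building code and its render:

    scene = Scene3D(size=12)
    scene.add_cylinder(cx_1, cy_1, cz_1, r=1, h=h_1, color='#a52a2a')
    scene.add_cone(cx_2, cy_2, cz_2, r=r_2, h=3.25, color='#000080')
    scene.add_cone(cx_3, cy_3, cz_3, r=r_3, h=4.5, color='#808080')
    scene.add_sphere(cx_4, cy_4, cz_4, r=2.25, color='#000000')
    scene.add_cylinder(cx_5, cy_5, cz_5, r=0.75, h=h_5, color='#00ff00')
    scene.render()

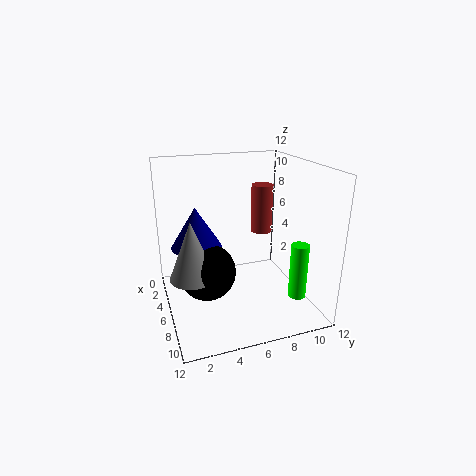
cx_1 = 2.75; cy_1 = 9.5; cz_1 = 5; h_1 = 4.5; cx_2 = 6; cy_2 = 2.5; cz_2 = 5.75; r_2 = 2; cx_3 = 7.75; cy_3 = 1.75; cz_3 = 4; r_3 = 1.75; cx_4 = 7.25; cy_4 = 3; cz_4 = 4; cx_5 = 8.5; cy_5 = 10.5; cz_5 = 1; h_5 = 4.75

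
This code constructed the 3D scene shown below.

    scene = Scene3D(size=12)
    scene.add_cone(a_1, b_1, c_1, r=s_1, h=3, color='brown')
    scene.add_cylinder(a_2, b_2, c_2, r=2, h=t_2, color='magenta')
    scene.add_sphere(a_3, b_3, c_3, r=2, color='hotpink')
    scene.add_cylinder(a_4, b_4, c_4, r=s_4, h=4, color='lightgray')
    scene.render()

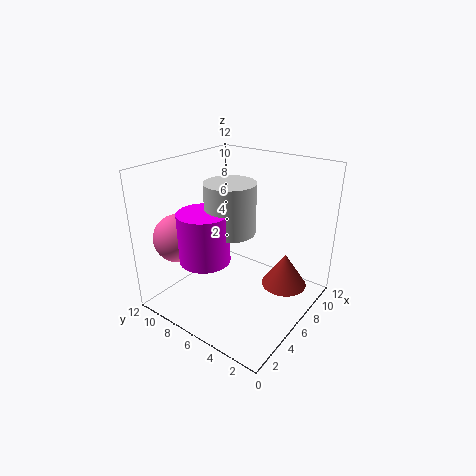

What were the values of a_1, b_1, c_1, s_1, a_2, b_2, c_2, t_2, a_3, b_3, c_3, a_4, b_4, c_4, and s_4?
a_1 = 9
b_1 = 3
c_1 = 1
s_1 = 2
a_2 = 3
b_2 = 7
c_2 = 5
t_2 = 4
a_3 = 3
b_3 = 10
c_3 = 6
a_4 = 5
b_4 = 6
c_4 = 7
s_4 = 2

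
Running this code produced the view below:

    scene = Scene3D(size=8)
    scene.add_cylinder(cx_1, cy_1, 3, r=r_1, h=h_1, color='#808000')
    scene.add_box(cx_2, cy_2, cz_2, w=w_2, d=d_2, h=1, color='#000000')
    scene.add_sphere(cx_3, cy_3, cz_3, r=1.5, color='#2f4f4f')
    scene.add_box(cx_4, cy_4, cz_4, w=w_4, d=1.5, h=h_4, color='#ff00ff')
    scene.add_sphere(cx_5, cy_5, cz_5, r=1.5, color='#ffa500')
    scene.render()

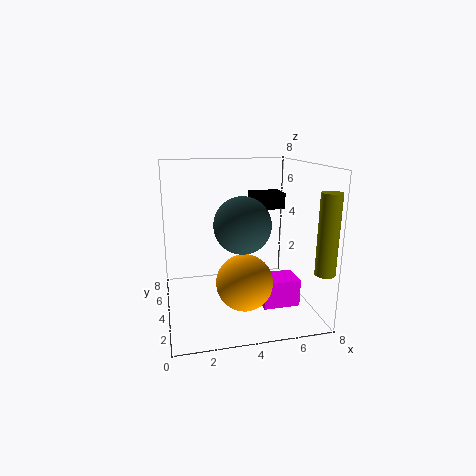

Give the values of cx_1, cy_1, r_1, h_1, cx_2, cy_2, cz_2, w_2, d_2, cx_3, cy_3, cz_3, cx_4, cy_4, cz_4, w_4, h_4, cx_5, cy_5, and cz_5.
cx_1 = 7.5; cy_1 = 0.5; r_1 = 0.5; h_1 = 4; cx_2 = 5.5; cy_2 = 6; cz_2 = 5; w_2 = 2; d_2 = 1.5; cx_3 = 4; cy_3 = 3; cz_3 = 5; cx_4 = 5; cy_4 = 2; cz_4 = 0.5; w_4 = 2; h_4 = 1.5; cx_5 = 4; cy_5 = 2.5; cz_5 = 2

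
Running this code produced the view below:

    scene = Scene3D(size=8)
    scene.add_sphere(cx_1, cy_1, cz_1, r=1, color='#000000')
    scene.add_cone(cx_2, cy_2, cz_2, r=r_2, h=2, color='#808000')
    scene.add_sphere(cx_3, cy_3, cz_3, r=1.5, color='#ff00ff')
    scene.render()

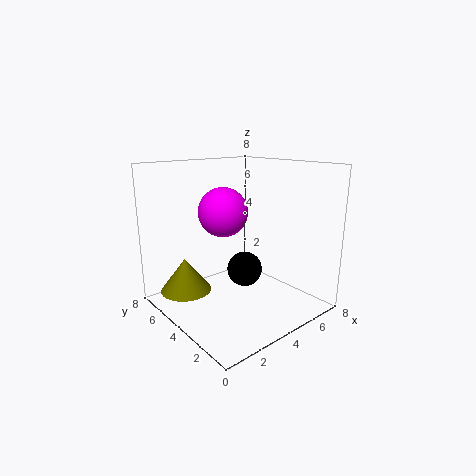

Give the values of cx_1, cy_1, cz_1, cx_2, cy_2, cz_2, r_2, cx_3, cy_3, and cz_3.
cx_1 = 4.5
cy_1 = 4
cz_1 = 2
cx_2 = 2
cy_2 = 6.5
cz_2 = 0.5
r_2 = 1.5
cx_3 = 4.5
cy_3 = 6
cz_3 = 5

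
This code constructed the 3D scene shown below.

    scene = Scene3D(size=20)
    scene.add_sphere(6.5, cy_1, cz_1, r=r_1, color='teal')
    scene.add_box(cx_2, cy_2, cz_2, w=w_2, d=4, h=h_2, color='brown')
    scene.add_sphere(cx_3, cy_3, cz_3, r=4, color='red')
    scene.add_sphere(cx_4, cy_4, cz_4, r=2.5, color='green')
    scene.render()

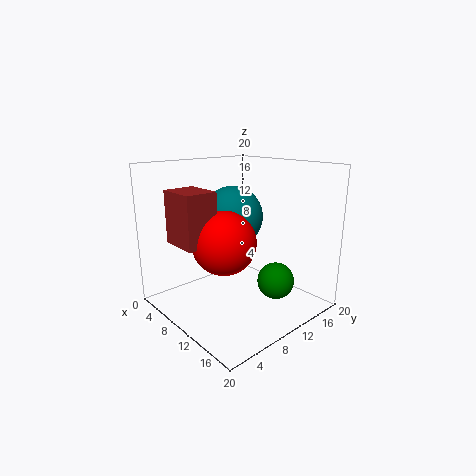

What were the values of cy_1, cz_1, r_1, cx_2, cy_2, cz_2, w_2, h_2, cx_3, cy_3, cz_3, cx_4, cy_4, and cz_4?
cy_1 = 12
cz_1 = 12
r_1 = 4.5
cx_2 = 7.5
cy_2 = 0.5
cz_2 = 11
w_2 = 5
h_2 = 6.5
cx_3 = 12.5
cy_3 = 5.5
cz_3 = 11
cx_4 = 15
cy_4 = 12.5
cz_4 = 4.5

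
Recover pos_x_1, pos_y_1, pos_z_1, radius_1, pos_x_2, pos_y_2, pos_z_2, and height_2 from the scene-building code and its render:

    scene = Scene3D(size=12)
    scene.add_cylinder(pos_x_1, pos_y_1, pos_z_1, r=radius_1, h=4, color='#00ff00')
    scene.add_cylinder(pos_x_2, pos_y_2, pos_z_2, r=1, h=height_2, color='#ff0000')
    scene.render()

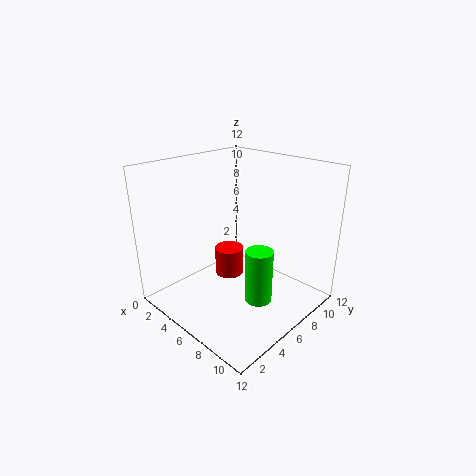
pos_x_1 = 10, pos_y_1 = 4, pos_z_1 = 3, radius_1 = 1, pos_x_2 = 8, pos_y_2 = 3, pos_z_2 = 5, height_2 = 2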